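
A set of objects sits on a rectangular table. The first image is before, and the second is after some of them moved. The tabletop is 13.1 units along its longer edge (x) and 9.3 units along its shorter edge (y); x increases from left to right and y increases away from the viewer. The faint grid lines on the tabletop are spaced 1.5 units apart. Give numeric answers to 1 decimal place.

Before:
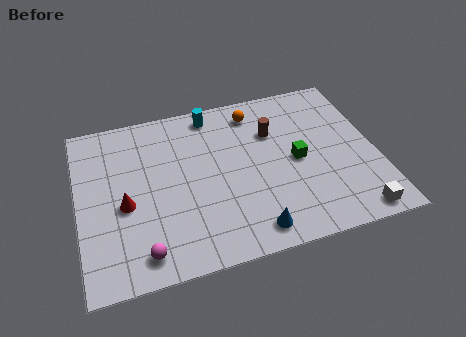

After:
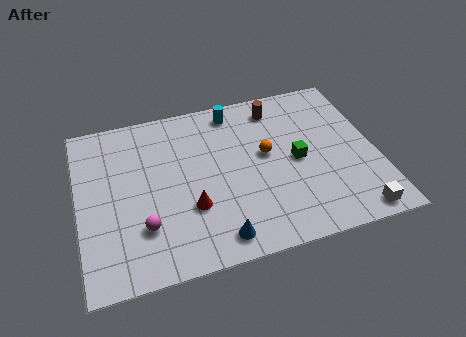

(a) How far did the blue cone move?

1.5

The blue cone was near (7.3, 1.2) before and (5.8, 1.2) after, so it travelled √(1.5² + 0.0²) ≈ 1.5 units.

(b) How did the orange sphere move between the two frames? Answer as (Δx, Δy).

(0.3, -2.6)

The orange sphere started near (8.0, 7.8) and ended near (8.3, 5.2).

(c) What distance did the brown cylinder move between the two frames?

1.4

The brown cylinder was near (8.7, 6.4) before and (9.0, 7.8) after, so it travelled √(0.3² + 1.4²) ≈ 1.4 units.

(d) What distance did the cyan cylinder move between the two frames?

1.0

From (6.1, 8.2) to (7.1, 8.1), the cyan cylinder covered √(1.0² + 0.1²) ≈ 1.0 units.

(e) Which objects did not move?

the white cube and the green cube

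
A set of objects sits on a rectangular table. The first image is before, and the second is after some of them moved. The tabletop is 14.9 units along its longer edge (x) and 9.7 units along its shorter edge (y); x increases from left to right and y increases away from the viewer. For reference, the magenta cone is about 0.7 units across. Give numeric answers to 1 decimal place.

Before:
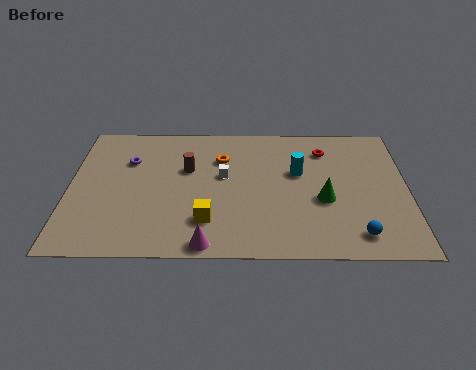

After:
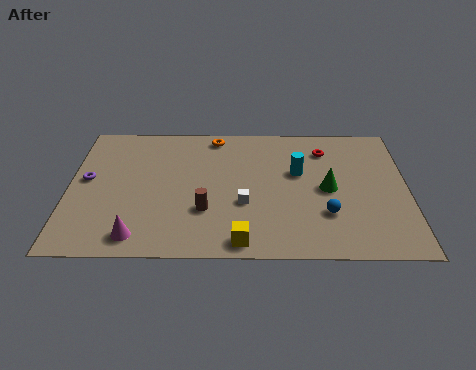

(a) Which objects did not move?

the red torus and the cyan cylinder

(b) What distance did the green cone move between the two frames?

0.8

The green cone moved from about (11.2, 3.9) to (11.4, 4.7), a distance of √(0.2² + 0.8²) ≈ 0.8.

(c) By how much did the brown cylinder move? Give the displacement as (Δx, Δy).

(0.8, -3.0)

The brown cylinder was at about (5.2, 6.1) and moved to about (6.0, 3.1).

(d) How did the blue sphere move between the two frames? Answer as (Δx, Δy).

(-1.3, 1.4)

From the two frames, the blue sphere sits at roughly (12.6, 1.5) before and (11.3, 2.9) after.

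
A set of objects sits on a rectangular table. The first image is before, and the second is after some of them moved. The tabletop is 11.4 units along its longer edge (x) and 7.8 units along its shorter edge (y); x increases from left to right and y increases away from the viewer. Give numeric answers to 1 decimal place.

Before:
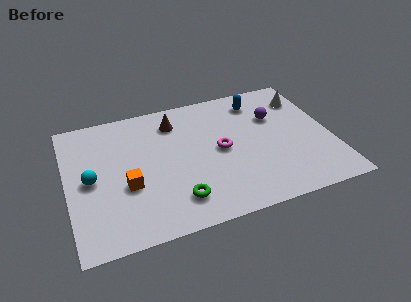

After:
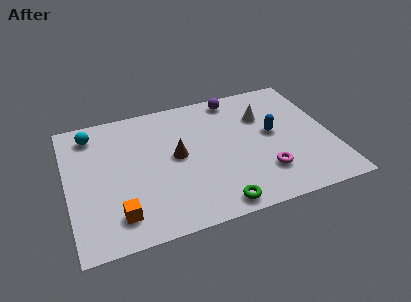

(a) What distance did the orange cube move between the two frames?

1.6

The orange cube moved from about (2.5, 3.0) to (2.0, 1.5), a distance of √(0.5² + 1.5²) ≈ 1.6.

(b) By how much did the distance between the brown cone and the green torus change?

-1.0

They were about 4.6 units apart before and 3.6 after — 1.0 units closer together.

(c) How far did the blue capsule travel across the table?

2.2

The blue capsule was near (8.5, 6.4) before and (8.9, 4.2) after, so it travelled √(0.4² + 2.2²) ≈ 2.2 units.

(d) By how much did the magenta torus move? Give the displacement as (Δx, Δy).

(1.7, -1.9)

From the two frames, the magenta torus sits at roughly (6.6, 3.9) before and (8.3, 2.0) after.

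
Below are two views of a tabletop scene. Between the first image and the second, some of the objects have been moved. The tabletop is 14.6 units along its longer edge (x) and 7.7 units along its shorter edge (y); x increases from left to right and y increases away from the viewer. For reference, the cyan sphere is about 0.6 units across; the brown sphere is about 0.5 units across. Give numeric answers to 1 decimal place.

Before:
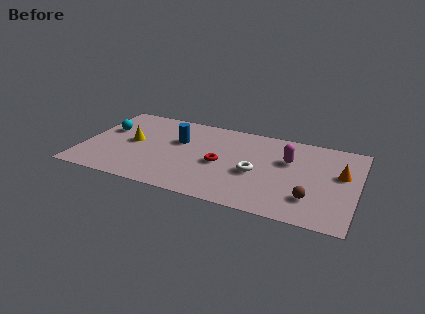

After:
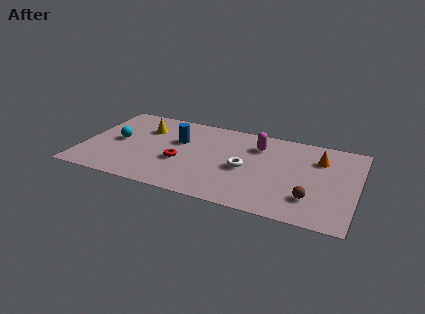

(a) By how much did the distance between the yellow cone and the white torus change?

-0.8

They were about 6.7 units apart before and 5.9 after — 0.8 units closer together.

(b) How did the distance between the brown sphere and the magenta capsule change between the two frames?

+1.6

The distance was about 3.3 in the first image and 4.9 in the second, so they moved 1.6 units further apart.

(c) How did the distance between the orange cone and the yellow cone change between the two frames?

-1.7

They were about 11.1 units apart before and 9.4 after — 1.7 units closer together.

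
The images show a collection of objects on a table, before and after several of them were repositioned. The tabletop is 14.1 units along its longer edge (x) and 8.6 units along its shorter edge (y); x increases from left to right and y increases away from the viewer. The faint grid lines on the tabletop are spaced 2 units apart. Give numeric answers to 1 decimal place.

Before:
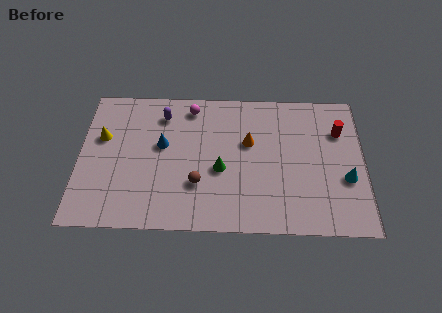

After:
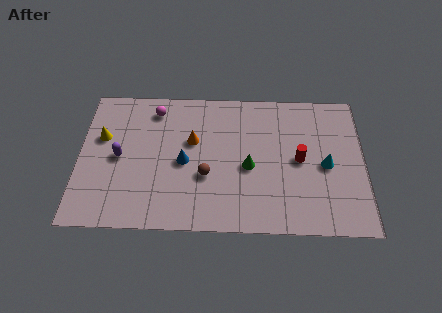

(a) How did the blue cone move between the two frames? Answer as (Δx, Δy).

(1.1, -1.0)

The blue cone started near (4.1, 5.0) and ended near (5.2, 4.0).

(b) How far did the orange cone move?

2.8

From (8.4, 5.3) to (5.6, 5.3), the orange cone covered √(2.8² + 0.0²) ≈ 2.8 units.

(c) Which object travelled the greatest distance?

the purple capsule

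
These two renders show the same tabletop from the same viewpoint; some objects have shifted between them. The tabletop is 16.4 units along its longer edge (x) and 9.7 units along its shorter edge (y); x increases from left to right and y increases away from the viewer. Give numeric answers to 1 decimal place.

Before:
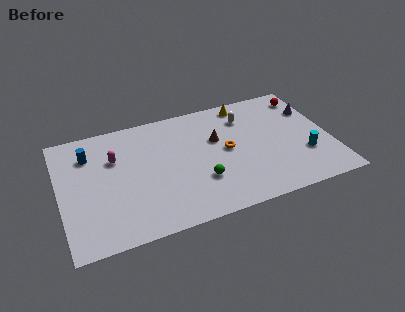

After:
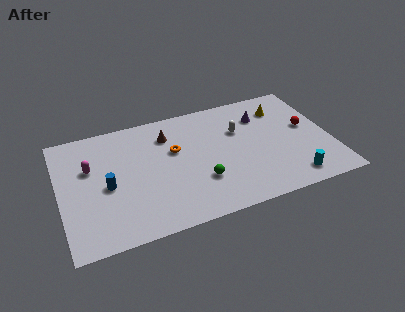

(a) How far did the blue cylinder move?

3.0

From (1.9, 7.3) to (2.8, 4.4), the blue cylinder covered √(0.9² + 2.9²) ≈ 3.0 units.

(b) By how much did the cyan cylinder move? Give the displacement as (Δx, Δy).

(-1.0, -1.7)

The cyan cylinder started near (14.7, 3.1) and ended near (13.7, 1.4).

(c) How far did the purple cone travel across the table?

3.1

The purple cone moved from about (15.6, 6.8) to (12.5, 7.2), a distance of √(3.1² + 0.4²) ≈ 3.1.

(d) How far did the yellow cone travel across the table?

2.5

From (11.6, 8.6) to (13.8, 7.5), the yellow cone covered √(2.2² + 1.1²) ≈ 2.5 units.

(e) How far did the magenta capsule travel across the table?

1.5

The magenta capsule moved from about (3.4, 6.5) to (1.9, 6.2), a distance of √(1.5² + 0.3²) ≈ 1.5.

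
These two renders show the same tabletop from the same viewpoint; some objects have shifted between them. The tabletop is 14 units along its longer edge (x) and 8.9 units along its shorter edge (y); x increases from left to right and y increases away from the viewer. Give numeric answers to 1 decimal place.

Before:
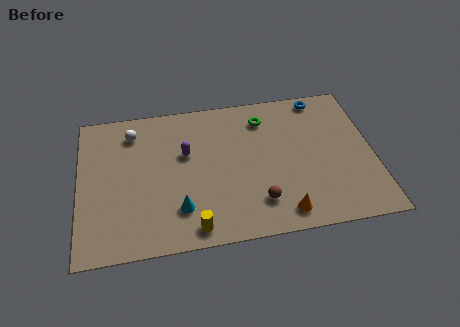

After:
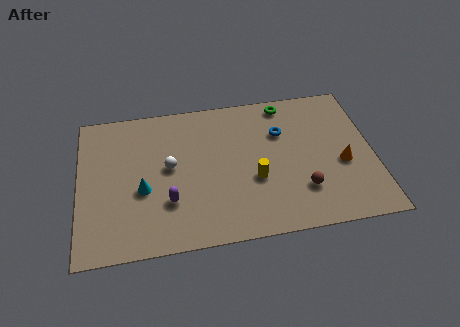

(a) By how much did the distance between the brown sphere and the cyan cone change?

+3.9

The distance was about 3.7 in the first image and 7.6 in the second, so they moved 3.9 units further apart.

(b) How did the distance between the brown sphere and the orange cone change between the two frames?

+1.0

The distance was about 1.4 in the first image and 2.4 in the second, so they moved 1.0 units further apart.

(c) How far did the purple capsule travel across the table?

2.9

The purple capsule was near (5.1, 5.5) before and (4.2, 2.7) after, so it travelled √(0.9² + 2.8²) ≈ 2.9 units.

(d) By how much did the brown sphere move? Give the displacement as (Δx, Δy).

(2.1, 0.4)

The brown sphere started near (8.4, 2.0) and ended near (10.5, 2.4).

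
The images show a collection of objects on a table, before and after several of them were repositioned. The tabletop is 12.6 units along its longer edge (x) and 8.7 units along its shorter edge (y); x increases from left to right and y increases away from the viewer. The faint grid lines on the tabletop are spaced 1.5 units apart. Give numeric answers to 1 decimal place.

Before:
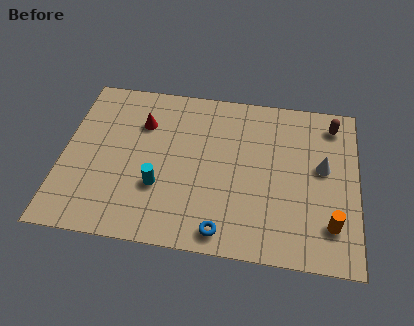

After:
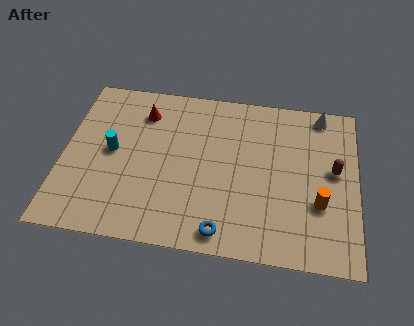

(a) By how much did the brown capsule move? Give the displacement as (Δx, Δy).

(0.1, -2.5)

From the two frames, the brown capsule sits at roughly (11.5, 7.3) before and (11.6, 4.8) after.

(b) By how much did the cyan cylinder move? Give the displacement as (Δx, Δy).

(-2.1, 1.6)

The cyan cylinder was at about (4.2, 2.9) and moved to about (2.1, 4.5).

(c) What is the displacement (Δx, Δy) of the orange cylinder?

(-0.5, 1.0)

From the two frames, the orange cylinder sits at roughly (11.5, 2.0) before and (11.0, 3.0) after.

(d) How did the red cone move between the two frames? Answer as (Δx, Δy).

(0.0, 0.6)

The red cone started near (3.3, 6.2) and ended near (3.3, 6.8).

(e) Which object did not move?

the blue torus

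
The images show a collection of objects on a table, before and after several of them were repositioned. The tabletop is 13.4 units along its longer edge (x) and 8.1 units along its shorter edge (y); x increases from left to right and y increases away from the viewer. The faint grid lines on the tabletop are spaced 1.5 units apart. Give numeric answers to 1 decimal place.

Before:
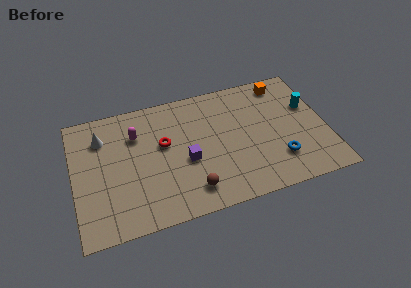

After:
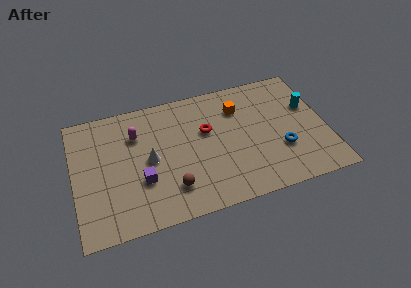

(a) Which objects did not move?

the cyan cylinder and the magenta capsule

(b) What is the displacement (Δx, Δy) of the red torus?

(2.3, 0.2)

The red torus started near (4.8, 4.8) and ended near (7.1, 5.0).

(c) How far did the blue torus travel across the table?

0.6

From (10.7, 2.1) to (10.9, 2.7), the blue torus covered √(0.2² + 0.6²) ≈ 0.6 units.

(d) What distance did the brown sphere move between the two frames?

1.1

From (6.0, 1.5) to (5.0, 1.9), the brown sphere covered √(1.0² + 0.4²) ≈ 1.1 units.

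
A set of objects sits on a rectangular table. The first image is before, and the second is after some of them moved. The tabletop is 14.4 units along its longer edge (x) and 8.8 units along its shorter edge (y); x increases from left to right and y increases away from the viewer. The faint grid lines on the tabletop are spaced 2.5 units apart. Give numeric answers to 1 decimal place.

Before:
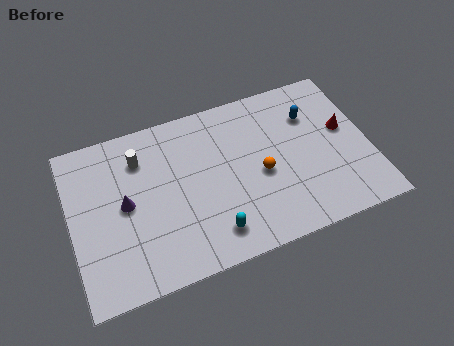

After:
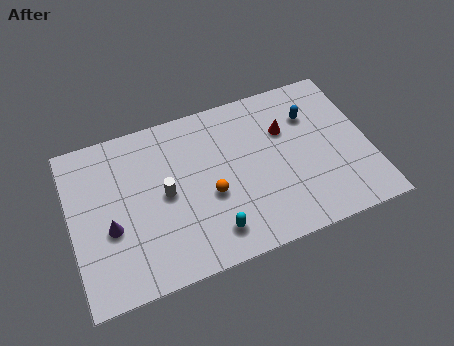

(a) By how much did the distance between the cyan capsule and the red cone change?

-1.7

The distance was about 7.6 in the first image and 5.9 in the second, so they moved 1.7 units closer together.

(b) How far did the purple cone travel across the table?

1.3

From (2.6, 4.5) to (1.8, 3.5), the purple cone covered √(0.8² + 1.0²) ≈ 1.3 units.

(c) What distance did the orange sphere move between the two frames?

2.5

From (9.1, 3.9) to (6.6, 3.6), the orange sphere covered √(2.5² + 0.3²) ≈ 2.5 units.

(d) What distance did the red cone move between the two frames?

2.9

The red cone moved from about (13.3, 5.0) to (10.5, 5.9), a distance of √(2.8² + 0.9²) ≈ 2.9.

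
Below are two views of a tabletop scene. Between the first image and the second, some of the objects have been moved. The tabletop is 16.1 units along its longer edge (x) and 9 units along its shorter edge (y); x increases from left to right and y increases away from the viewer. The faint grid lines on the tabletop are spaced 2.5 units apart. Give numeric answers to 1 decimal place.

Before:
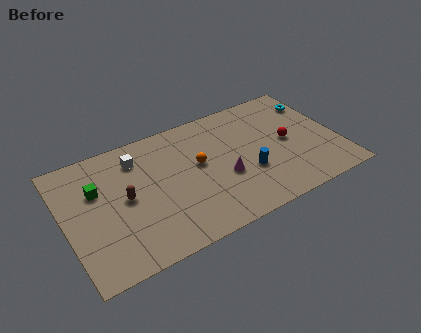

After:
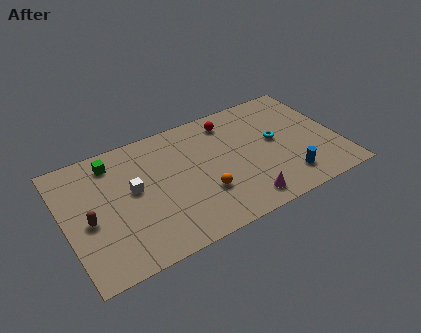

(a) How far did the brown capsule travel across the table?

2.3

The brown capsule moved from about (3.5, 4.6) to (1.3, 4.0), a distance of √(2.2² + 0.6²) ≈ 2.3.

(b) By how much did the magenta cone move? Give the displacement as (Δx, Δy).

(0.8, -2.2)

The magenta cone was at about (9.2, 3.5) and moved to about (10.0, 1.3).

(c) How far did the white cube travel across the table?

2.2

The white cube was near (4.5, 7.1) before and (4.0, 5.0) after, so it travelled √(0.5² + 2.1²) ≈ 2.2 units.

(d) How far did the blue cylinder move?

2.5

The blue cylinder moved from about (10.6, 3.2) to (12.7, 1.8), a distance of √(2.1² + 1.4²) ≈ 2.5.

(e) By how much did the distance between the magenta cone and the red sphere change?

+2.1

They were about 4.1 units apart before and 6.2 after — 2.1 units further apart.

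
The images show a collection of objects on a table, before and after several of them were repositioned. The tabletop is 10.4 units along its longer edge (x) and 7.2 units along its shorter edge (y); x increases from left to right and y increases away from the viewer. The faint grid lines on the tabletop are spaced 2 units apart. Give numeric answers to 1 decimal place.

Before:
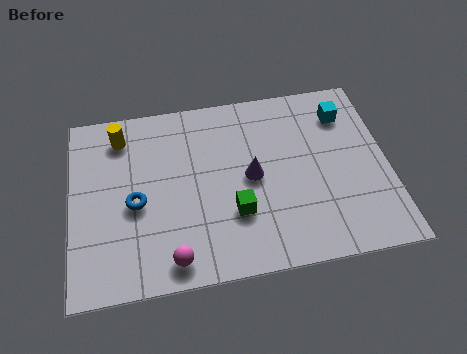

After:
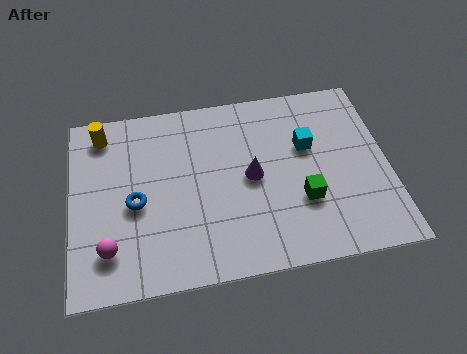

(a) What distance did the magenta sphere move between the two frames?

2.1

From (3.2, 0.9) to (1.2, 1.6), the magenta sphere covered √(2.0² + 0.7²) ≈ 2.1 units.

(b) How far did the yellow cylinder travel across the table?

0.6

The yellow cylinder was near (1.7, 5.9) before and (1.1, 6.1) after, so it travelled √(0.6² + 0.2²) ≈ 0.6 units.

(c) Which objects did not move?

the purple cone and the blue torus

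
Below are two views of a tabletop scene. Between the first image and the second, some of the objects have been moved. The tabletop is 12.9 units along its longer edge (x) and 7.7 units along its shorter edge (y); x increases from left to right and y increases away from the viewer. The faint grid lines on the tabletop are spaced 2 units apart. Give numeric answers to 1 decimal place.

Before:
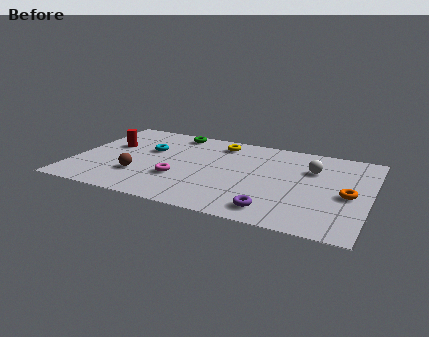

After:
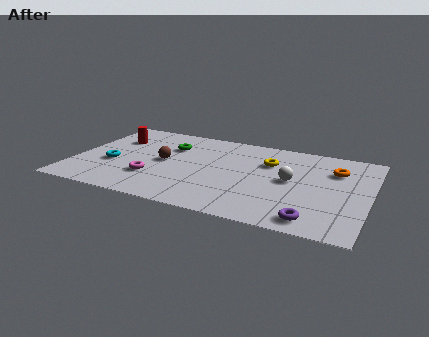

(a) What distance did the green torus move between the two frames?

1.4

The green torus moved from about (4.0, 6.8) to (4.0, 5.4), a distance of √(0.0² + 1.4²) ≈ 1.4.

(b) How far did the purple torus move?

1.7

The purple torus was near (9.0, 1.2) before and (10.7, 1.0) after, so it travelled √(1.7² + 0.2²) ≈ 1.7 units.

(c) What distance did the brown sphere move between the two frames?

1.8

The brown sphere moved from about (3.0, 2.3) to (3.9, 3.9), a distance of √(0.9² + 1.6²) ≈ 1.8.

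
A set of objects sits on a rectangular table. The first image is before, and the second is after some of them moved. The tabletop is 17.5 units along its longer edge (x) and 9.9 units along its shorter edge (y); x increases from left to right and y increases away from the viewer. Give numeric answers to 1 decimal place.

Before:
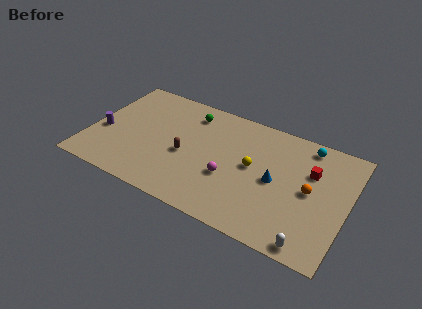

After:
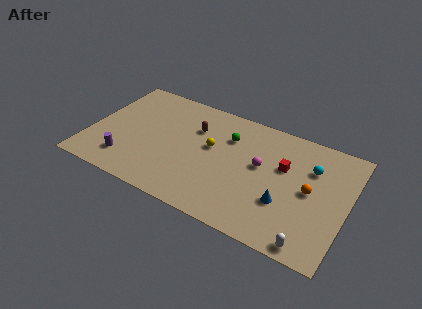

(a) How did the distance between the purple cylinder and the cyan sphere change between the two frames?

-1.3

They were about 14.3 units apart before and 13.0 after — 1.3 units closer together.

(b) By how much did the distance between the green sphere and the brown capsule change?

-1.5

The distance was about 3.8 in the first image and 2.3 in the second, so they moved 1.5 units closer together.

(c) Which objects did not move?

the white capsule and the orange sphere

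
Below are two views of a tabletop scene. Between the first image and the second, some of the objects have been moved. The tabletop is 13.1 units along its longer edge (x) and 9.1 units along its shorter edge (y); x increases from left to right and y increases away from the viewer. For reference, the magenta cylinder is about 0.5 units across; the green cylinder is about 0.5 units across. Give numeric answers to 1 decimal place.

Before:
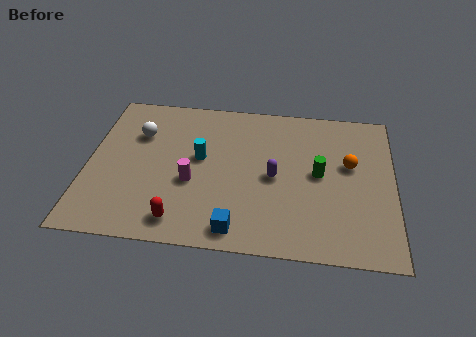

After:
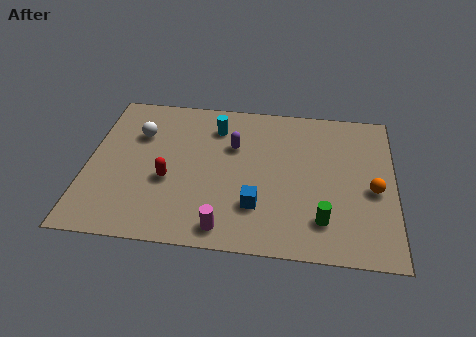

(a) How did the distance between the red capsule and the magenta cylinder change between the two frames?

+1.2

The distance was about 2.3 in the first image and 3.5 in the second, so they moved 1.2 units further apart.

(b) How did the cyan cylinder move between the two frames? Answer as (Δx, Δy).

(0.6, 2.0)

The cyan cylinder was at about (4.8, 5.1) and moved to about (5.4, 7.1).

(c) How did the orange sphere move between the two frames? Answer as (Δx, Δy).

(1.0, -1.4)

From the two frames, the orange sphere sits at roughly (11.2, 5.4) before and (12.2, 4.0) after.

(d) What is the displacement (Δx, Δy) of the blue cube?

(0.8, 1.4)

The blue cube was at about (6.5, 1.1) and moved to about (7.3, 2.5).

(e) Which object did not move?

the white sphere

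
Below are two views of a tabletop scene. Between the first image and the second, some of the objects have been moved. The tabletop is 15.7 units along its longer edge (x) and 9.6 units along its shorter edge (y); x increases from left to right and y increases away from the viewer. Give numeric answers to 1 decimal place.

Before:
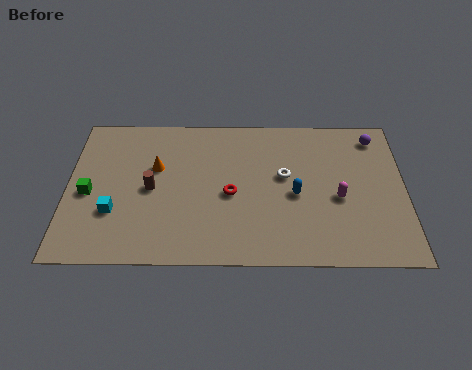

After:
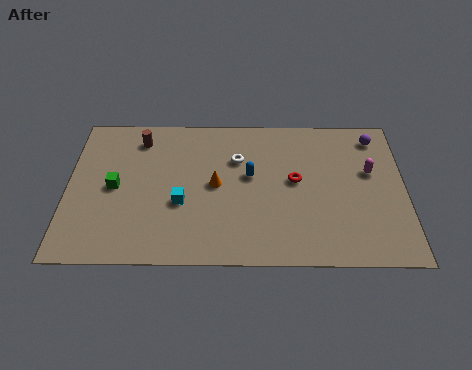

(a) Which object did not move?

the purple sphere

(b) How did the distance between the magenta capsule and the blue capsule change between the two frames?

+3.6

Before: roughly 2.0 units apart; after: 5.6. That's 3.6 units further apart.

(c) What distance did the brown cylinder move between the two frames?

3.4

The brown cylinder was near (3.9, 4.6) before and (3.3, 7.9) after, so it travelled √(0.6² + 3.3²) ≈ 3.4 units.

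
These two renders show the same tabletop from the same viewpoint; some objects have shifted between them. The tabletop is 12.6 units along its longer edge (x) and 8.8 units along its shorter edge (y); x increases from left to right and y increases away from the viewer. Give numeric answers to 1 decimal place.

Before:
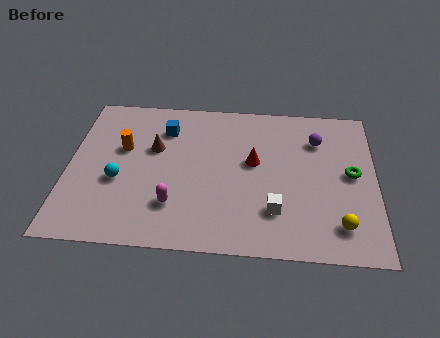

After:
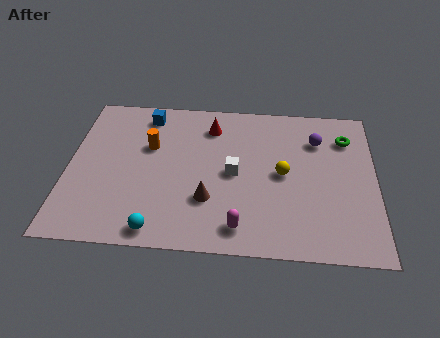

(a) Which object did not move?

the purple sphere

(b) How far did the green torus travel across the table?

2.1

The green torus was near (11.6, 4.6) before and (11.4, 6.7) after, so it travelled √(0.2² + 2.1²) ≈ 2.1 units.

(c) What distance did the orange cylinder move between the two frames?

1.1

The orange cylinder was near (2.2, 5.4) before and (3.3, 5.6) after, so it travelled √(1.1² + 0.2²) ≈ 1.1 units.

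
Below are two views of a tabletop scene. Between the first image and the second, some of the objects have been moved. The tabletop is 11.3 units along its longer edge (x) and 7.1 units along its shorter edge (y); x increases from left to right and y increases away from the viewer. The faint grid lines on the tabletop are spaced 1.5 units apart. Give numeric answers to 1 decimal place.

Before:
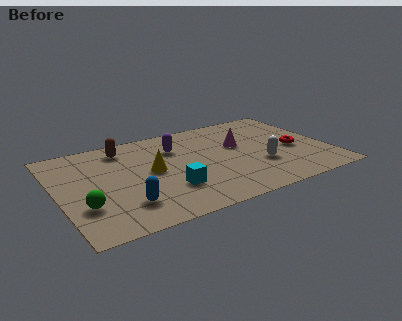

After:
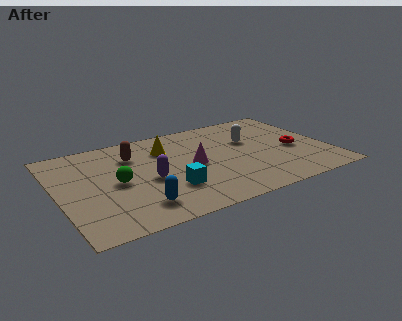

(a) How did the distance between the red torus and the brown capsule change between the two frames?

-0.5

The distance was about 7.4 in the first image and 6.9 in the second, so they moved 0.5 units closer together.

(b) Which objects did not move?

the cyan cube and the red torus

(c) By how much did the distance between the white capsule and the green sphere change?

-1.5

The distance was about 7.4 in the first image and 5.9 in the second, so they moved 1.5 units closer together.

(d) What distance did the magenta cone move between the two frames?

2.2

The magenta cone was near (7.7, 4.3) before and (5.6, 3.5) after, so it travelled √(2.1² + 0.8²) ≈ 2.2 units.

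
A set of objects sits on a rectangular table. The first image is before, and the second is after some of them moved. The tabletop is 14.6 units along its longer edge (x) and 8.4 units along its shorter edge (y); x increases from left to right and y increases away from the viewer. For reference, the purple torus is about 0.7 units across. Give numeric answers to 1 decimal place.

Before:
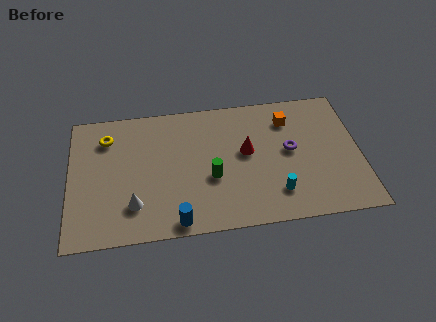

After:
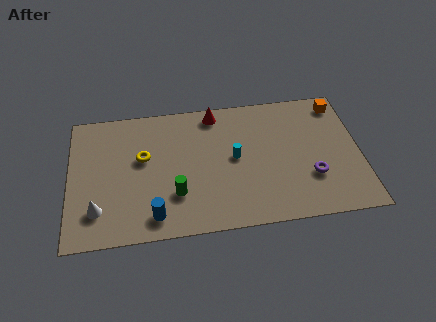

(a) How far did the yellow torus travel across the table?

2.3

The yellow torus moved from about (1.9, 6.5) to (3.7, 5.0), a distance of √(1.8² + 1.5²) ≈ 2.3.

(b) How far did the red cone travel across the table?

3.1

From (8.9, 4.7) to (7.4, 7.4), the red cone covered √(1.5² + 2.7²) ≈ 3.1 units.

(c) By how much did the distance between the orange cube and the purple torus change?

+2.8

Before: roughly 2.0 units apart; after: 4.8. That's 2.8 units further apart.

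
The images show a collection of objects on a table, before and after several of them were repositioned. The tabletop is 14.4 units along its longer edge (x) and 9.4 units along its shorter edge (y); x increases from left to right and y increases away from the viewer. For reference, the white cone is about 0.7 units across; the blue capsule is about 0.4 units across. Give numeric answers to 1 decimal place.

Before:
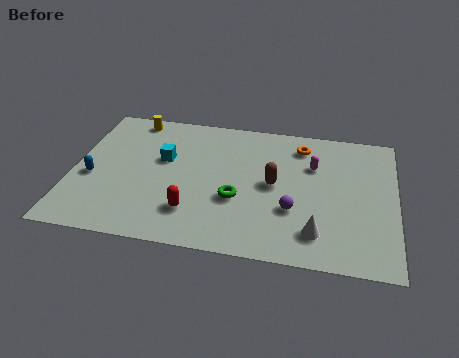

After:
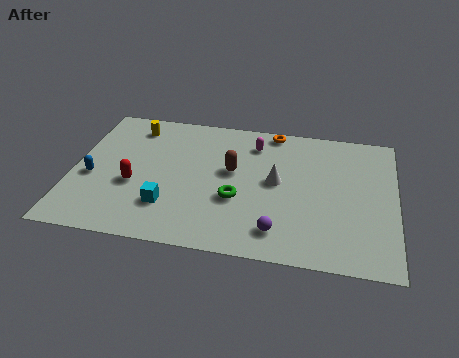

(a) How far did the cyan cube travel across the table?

3.2

The cyan cube was near (4.0, 5.7) before and (4.4, 2.5) after, so it travelled √(0.4² + 3.2²) ≈ 3.2 units.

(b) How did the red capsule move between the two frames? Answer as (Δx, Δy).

(-2.7, 1.4)

The red capsule started near (5.5, 2.3) and ended near (2.8, 3.7).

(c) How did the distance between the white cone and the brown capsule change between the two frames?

-1.5

They were about 3.5 units apart before and 2.0 after — 1.5 units closer together.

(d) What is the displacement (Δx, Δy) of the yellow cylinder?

(0.1, -0.6)

From the two frames, the yellow cylinder sits at roughly (2.4, 8.4) before and (2.5, 7.8) after.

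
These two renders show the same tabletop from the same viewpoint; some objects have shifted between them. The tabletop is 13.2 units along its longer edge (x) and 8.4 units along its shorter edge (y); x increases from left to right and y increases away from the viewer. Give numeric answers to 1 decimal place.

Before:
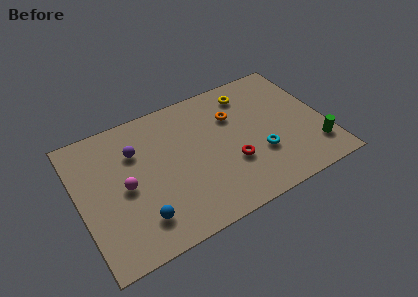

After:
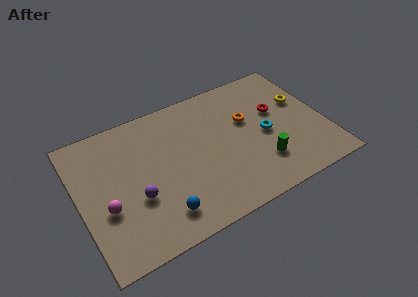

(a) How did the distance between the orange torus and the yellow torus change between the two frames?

+1.5

They were about 1.5 units apart before and 3.0 after — 1.5 units further apart.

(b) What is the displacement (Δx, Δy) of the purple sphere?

(-0.3, -2.8)

The purple sphere was at about (3.2, 5.9) and moved to about (2.9, 3.1).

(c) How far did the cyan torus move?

1.2

The cyan torus moved from about (9.5, 2.8) to (10.0, 3.9), a distance of √(0.5² + 1.1²) ≈ 1.2.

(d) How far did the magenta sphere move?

1.4

The magenta sphere moved from about (2.4, 4.0) to (1.3, 3.2), a distance of √(1.1² + 0.8²) ≈ 1.4.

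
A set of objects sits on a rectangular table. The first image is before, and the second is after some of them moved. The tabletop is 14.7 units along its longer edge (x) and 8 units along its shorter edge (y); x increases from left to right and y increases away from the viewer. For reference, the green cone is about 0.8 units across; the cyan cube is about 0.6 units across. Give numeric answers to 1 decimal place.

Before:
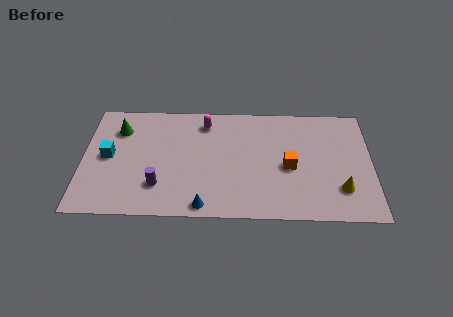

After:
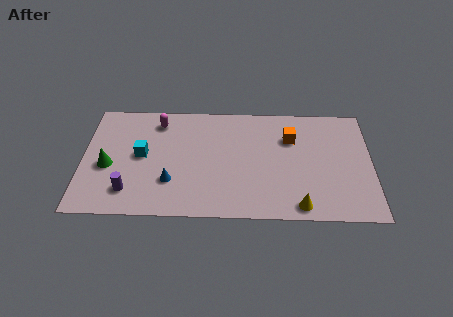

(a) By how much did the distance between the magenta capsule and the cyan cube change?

-3.0

The distance was about 5.5 in the first image and 2.5 in the second, so they moved 3.0 units closer together.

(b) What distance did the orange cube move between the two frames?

2.0

From (10.5, 3.6) to (10.6, 5.6), the orange cube covered √(0.1² + 2.0²) ≈ 2.0 units.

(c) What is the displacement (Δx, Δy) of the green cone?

(-0.5, -2.6)

From the two frames, the green cone sits at roughly (1.8, 6.0) before and (1.3, 3.4) after.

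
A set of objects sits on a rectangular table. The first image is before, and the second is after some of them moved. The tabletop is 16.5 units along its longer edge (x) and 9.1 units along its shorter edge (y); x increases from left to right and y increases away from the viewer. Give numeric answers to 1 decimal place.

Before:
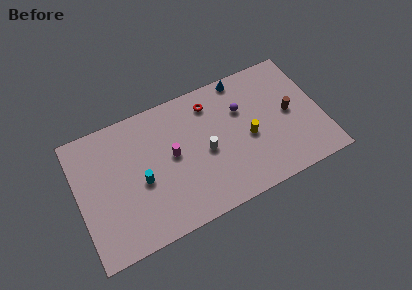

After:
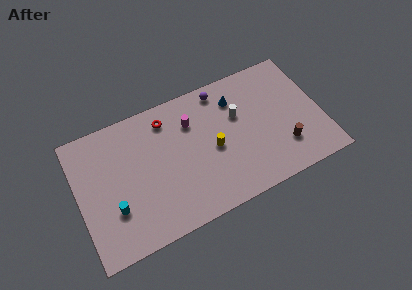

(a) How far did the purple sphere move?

2.2

The purple sphere moved from about (11.3, 6.1) to (10.1, 8.0), a distance of √(1.2² + 1.9²) ≈ 2.2.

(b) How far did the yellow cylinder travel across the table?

2.4

The yellow cylinder was near (11.5, 4.0) before and (9.1, 4.2) after, so it travelled √(2.4² + 0.2²) ≈ 2.4 units.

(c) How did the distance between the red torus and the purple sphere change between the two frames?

+1.4

Before: roughly 2.4 units apart; after: 3.8. That's 1.4 units further apart.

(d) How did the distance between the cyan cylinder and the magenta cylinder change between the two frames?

+4.4

They were about 2.4 units apart before and 6.8 after — 4.4 units further apart.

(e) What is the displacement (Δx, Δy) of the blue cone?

(-0.6, -1.3)

From the two frames, the blue cone sits at roughly (11.6, 8.3) before and (11.0, 7.0) after.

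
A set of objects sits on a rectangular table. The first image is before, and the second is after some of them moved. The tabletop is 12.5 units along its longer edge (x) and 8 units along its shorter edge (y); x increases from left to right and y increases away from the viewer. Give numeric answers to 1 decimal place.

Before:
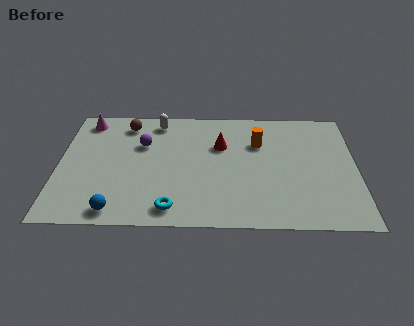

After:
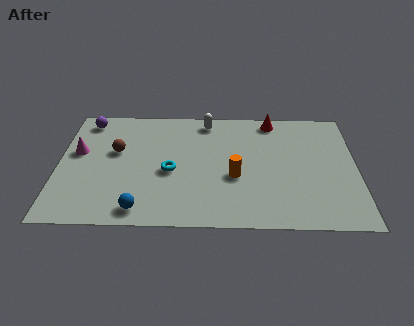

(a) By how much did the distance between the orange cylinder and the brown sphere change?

-0.5

They were about 5.7 units apart before and 5.2 after — 0.5 units closer together.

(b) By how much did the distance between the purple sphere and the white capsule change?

+3.4

The distance was about 1.7 in the first image and 5.1 in the second, so they moved 3.4 units further apart.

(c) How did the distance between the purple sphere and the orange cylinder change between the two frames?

+2.4

They were about 4.9 units apart before and 7.3 after — 2.4 units further apart.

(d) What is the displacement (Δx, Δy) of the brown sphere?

(-0.4, -1.9)

The brown sphere was at about (2.8, 6.7) and moved to about (2.4, 4.8).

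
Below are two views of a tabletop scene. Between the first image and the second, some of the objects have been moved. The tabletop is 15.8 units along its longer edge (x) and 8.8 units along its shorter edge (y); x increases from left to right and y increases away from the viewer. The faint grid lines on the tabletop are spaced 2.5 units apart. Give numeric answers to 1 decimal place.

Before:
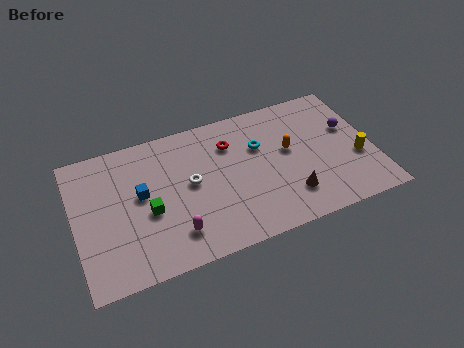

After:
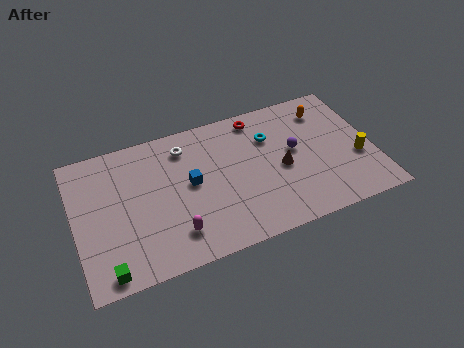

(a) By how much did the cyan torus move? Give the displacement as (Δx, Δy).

(0.6, 0.4)

From the two frames, the cyan torus sits at roughly (9.9, 5.8) before and (10.5, 6.2) after.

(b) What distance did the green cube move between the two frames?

3.7

The green cube was near (3.8, 3.7) before and (1.4, 0.9) after, so it travelled √(2.4² + 2.8²) ≈ 3.7 units.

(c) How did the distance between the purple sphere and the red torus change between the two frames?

-3.1

The distance was about 6.4 in the first image and 3.3 in the second, so they moved 3.1 units closer together.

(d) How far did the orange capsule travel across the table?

3.0

The orange capsule was near (11.4, 5.0) before and (13.6, 7.0) after, so it travelled √(2.2² + 2.0²) ≈ 3.0 units.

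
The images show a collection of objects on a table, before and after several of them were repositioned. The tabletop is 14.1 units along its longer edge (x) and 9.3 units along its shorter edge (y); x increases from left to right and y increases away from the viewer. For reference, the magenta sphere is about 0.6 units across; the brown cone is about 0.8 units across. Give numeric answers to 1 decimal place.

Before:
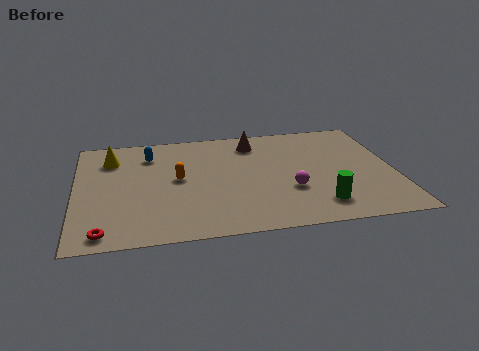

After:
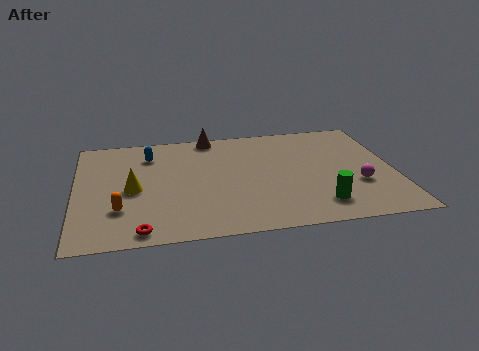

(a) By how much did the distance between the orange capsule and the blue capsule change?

+2.1

They were about 2.6 units apart before and 4.7 after — 2.1 units further apart.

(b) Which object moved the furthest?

the orange capsule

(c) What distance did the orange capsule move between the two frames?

3.4

From (4.5, 4.9) to (1.9, 2.7), the orange capsule covered √(2.6² + 2.2²) ≈ 3.4 units.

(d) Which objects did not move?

the green cylinder and the blue capsule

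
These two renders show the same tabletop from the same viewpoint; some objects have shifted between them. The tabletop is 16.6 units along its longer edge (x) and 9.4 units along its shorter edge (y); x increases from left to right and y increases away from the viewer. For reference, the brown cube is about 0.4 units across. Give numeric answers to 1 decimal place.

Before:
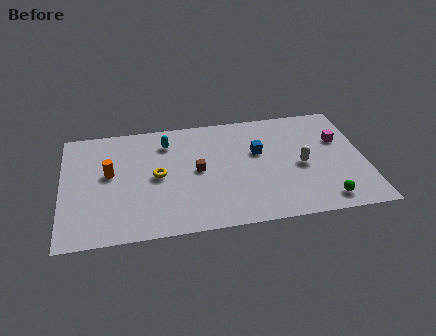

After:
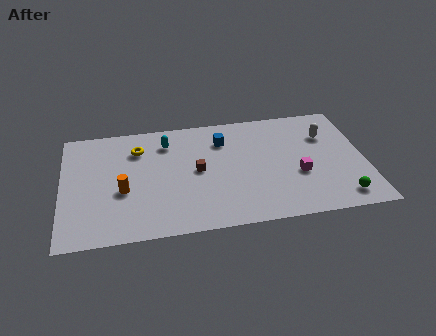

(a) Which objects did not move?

the cyan capsule and the brown cube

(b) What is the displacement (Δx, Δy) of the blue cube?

(-1.9, 1.3)

The blue cube was at about (10.8, 5.8) and moved to about (8.9, 7.1).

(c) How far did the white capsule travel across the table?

2.7

The white capsule was near (13.1, 4.3) before and (14.6, 6.6) after, so it travelled √(1.5² + 2.3²) ≈ 2.7 units.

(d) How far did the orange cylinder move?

1.7

From (2.6, 5.3) to (3.3, 3.8), the orange cylinder covered √(0.7² + 1.5²) ≈ 1.7 units.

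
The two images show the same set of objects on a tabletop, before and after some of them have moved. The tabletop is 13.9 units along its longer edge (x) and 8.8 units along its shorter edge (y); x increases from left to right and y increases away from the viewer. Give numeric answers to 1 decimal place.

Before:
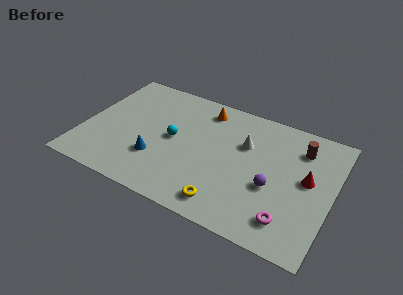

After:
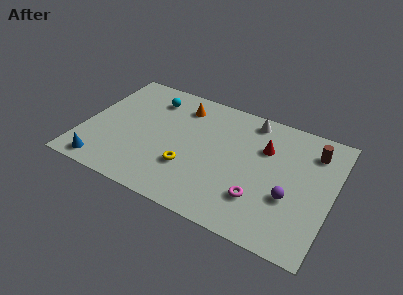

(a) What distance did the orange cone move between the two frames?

1.3

The orange cone moved from about (6.4, 7.4) to (5.1, 7.1), a distance of √(1.3² + 0.3²) ≈ 1.3.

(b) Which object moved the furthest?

the blue cone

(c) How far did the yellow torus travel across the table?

2.7

The yellow torus was near (8.4, 1.3) before and (6.1, 2.8) after, so it travelled √(2.3² + 1.5²) ≈ 2.7 units.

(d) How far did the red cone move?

2.8

The red cone was near (12.5, 4.8) before and (10.0, 6.0) after, so it travelled √(2.5² + 1.2²) ≈ 2.8 units.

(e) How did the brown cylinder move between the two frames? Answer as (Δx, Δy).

(0.7, 0.1)

From the two frames, the brown cylinder sits at roughly (11.9, 6.8) before and (12.6, 6.9) after.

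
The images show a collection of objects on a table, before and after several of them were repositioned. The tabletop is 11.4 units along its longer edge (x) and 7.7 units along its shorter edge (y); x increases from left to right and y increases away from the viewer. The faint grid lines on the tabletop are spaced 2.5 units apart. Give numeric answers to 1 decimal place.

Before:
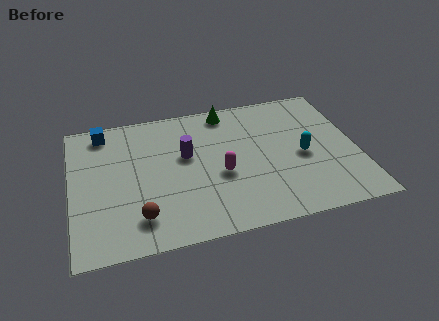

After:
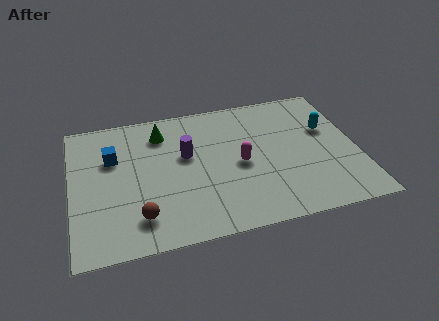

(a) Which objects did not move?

the brown sphere and the purple cylinder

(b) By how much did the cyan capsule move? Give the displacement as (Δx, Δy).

(1.1, 1.3)

The cyan capsule was at about (9.2, 3.5) and moved to about (10.3, 4.8).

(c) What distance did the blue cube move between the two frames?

1.6

From (1.4, 6.7) to (1.7, 5.1), the blue cube covered √(0.3² + 1.6²) ≈ 1.6 units.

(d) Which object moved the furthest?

the green cone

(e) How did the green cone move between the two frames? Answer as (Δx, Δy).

(-2.7, -0.7)

The green cone was at about (6.4, 6.8) and moved to about (3.7, 6.1).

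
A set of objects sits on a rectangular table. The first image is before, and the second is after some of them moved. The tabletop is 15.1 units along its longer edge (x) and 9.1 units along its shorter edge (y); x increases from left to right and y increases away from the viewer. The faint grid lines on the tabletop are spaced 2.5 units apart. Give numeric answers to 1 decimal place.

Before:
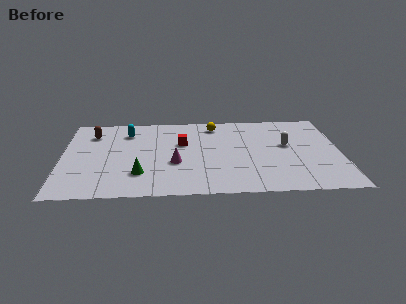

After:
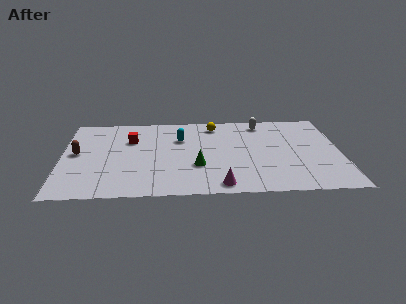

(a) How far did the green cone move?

3.2

From (4.2, 2.4) to (7.3, 3.1), the green cone covered √(3.1² + 0.7²) ≈ 3.2 units.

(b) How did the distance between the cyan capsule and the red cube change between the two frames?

-0.6

They were about 3.3 units apart before and 2.7 after — 0.6 units closer together.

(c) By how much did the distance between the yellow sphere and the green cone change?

-2.0

The distance was about 6.7 in the first image and 4.7 in the second, so they moved 2.0 units closer together.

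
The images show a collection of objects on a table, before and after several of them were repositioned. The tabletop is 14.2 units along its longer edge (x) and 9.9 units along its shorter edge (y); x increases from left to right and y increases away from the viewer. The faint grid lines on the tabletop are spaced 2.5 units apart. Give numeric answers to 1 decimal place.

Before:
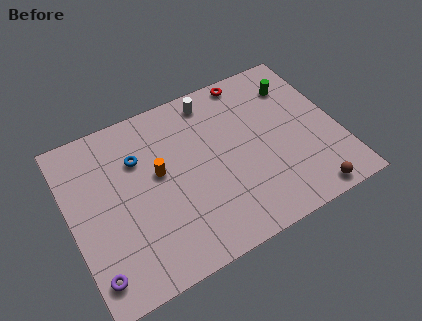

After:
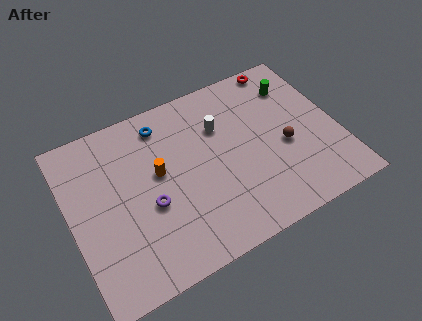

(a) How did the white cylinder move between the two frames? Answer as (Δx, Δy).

(0.2, -1.8)

The white cylinder was at about (8.0, 8.6) and moved to about (8.2, 6.8).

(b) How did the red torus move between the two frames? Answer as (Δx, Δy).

(1.9, 0.1)

From the two frames, the red torus sits at roughly (10.1, 9.0) before and (12.0, 9.1) after.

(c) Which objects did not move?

the green cylinder and the orange cylinder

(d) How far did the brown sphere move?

3.4

From (12.0, 0.9) to (11.3, 4.2), the brown sphere covered √(0.7² + 3.3²) ≈ 3.4 units.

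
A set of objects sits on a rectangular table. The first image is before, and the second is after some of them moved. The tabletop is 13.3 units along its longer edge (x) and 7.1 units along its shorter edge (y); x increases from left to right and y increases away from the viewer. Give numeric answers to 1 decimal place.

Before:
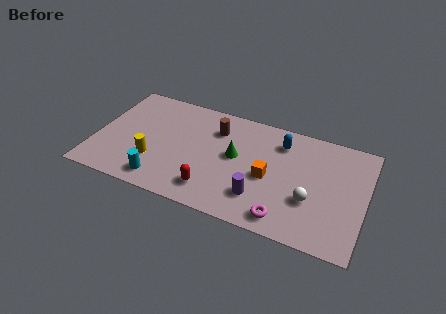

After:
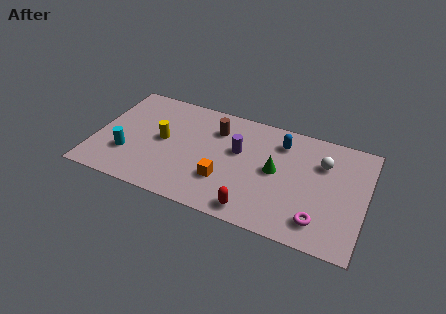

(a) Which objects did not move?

the blue capsule and the brown cylinder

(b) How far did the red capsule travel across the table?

2.2

From (6.0, 1.4) to (8.1, 0.9), the red capsule covered √(2.1² + 0.5²) ≈ 2.2 units.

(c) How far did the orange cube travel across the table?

2.3

The orange cube was near (8.6, 3.2) before and (6.5, 2.2) after, so it travelled √(2.1² + 1.0²) ≈ 2.3 units.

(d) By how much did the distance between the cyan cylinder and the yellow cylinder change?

+1.0

Before: roughly 1.2 units apart; after: 2.2. That's 1.0 units further apart.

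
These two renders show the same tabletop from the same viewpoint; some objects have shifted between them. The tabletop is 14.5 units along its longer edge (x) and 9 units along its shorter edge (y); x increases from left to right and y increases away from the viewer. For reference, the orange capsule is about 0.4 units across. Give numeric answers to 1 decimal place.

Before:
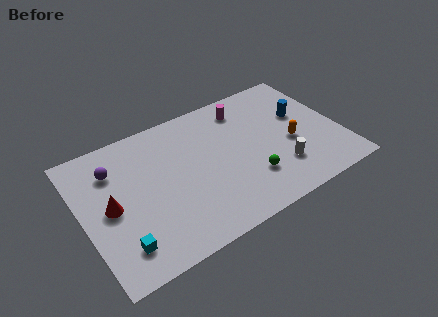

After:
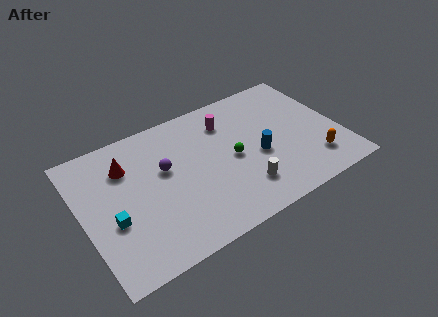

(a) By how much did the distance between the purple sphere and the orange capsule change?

-1.4

Before: roughly 10.1 units apart; after: 8.7. That's 1.4 units closer together.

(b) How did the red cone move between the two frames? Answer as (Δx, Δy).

(1.2, 2.2)

From the two frames, the red cone sits at roughly (1.5, 4.4) before and (2.7, 6.6) after.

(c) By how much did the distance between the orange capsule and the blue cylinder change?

+1.5

They were about 1.9 units apart before and 3.4 after — 1.5 units further apart.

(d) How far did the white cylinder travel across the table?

2.2

The white cylinder moved from about (10.8, 2.4) to (8.6, 2.1), a distance of √(2.2² + 0.3²) ≈ 2.2.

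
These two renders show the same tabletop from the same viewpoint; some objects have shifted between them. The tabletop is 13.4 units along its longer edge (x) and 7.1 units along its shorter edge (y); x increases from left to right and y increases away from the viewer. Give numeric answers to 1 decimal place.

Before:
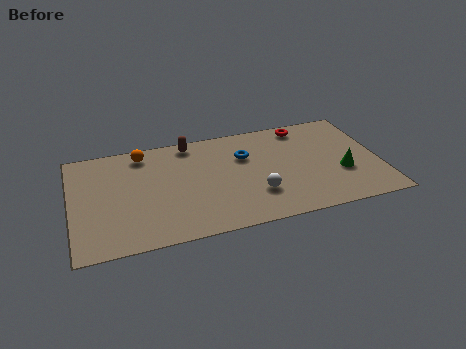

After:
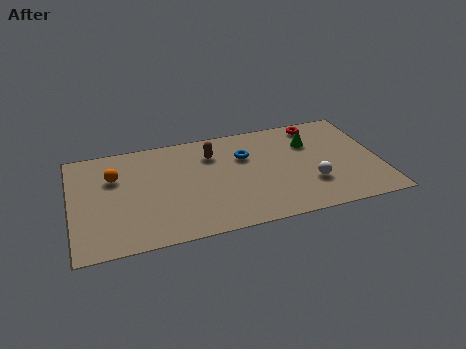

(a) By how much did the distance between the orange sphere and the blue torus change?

+1.1

The distance was about 4.6 in the first image and 5.7 in the second, so they moved 1.1 units further apart.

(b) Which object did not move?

the blue torus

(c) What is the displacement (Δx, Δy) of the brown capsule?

(0.9, -1.0)

The brown capsule was at about (5.3, 6.3) and moved to about (6.2, 5.3).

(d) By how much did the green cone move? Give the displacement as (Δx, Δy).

(-1.2, 2.4)

The green cone was at about (11.7, 2.6) and moved to about (10.5, 5.0).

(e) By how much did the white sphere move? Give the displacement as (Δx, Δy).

(2.4, 0.1)

The white sphere started near (7.9, 2.1) and ended near (10.3, 2.2).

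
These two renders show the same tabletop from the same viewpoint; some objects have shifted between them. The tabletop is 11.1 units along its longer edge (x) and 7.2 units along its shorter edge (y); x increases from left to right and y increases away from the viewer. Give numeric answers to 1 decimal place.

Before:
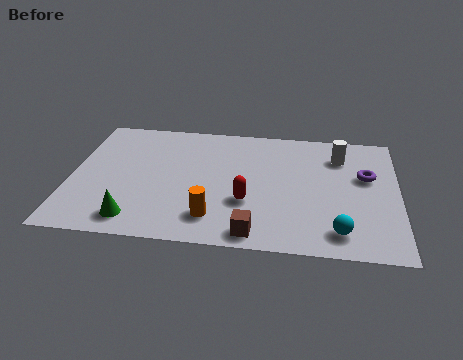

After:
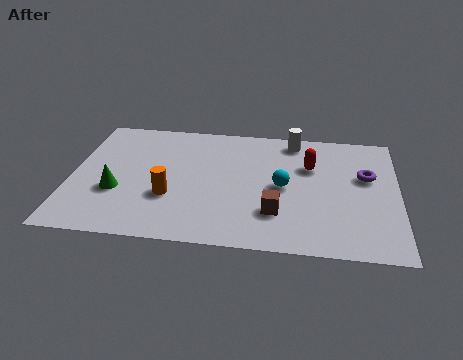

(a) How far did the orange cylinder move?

1.8

From (4.9, 1.5) to (3.4, 2.5), the orange cylinder covered √(1.5² + 1.0²) ≈ 1.8 units.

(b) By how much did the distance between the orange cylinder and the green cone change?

-0.8

Before: roughly 2.6 units apart; after: 1.8. That's 0.8 units closer together.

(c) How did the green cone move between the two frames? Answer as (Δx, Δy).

(-0.7, 1.5)

The green cone started near (2.3, 1.1) and ended near (1.6, 2.6).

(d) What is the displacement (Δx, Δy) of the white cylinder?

(-1.6, 0.8)

The white cylinder started near (9.1, 5.5) and ended near (7.5, 6.3).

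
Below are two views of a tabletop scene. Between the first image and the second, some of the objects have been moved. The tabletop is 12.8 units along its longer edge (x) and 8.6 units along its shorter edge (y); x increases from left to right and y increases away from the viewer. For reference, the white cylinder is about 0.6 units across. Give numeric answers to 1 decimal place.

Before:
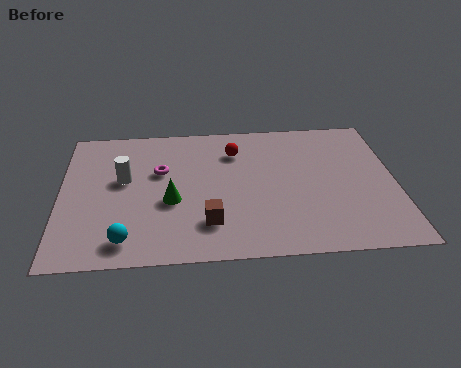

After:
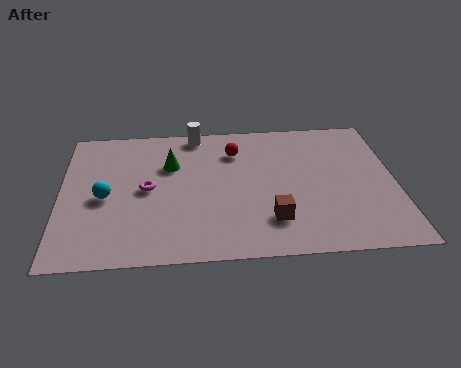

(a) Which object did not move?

the red sphere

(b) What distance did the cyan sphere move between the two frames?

2.7

The cyan sphere moved from about (2.5, 1.3) to (1.7, 3.9), a distance of √(0.8² + 2.6²) ≈ 2.7.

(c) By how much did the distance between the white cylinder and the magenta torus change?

+2.5

They were about 1.5 units apart before and 4.0 after — 2.5 units further apart.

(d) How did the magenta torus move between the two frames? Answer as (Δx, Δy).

(-0.5, -1.1)

From the two frames, the magenta torus sits at roughly (3.8, 5.4) before and (3.3, 4.3) after.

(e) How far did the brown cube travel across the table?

2.4

The brown cube moved from about (5.6, 2.1) to (8.0, 2.1), a distance of √(2.4² + 0.0²) ≈ 2.4.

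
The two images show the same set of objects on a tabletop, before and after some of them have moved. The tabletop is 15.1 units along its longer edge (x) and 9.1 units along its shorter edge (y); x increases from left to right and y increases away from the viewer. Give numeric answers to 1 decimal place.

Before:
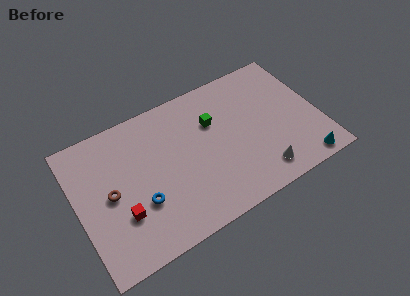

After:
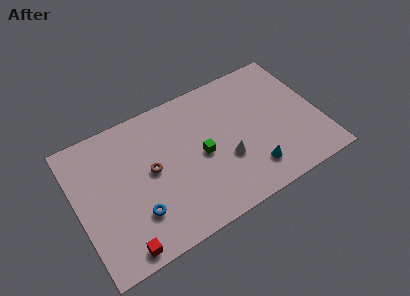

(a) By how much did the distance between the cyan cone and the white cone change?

-0.7

Before: roughly 2.7 units apart; after: 2.0. That's 0.7 units closer together.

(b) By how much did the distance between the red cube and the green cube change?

-0.5

The distance was about 7.0 in the first image and 6.5 in the second, so they moved 0.5 units closer together.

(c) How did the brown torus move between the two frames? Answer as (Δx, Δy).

(2.6, 0.3)

From the two frames, the brown torus sits at roughly (2.0, 4.5) before and (4.6, 4.8) after.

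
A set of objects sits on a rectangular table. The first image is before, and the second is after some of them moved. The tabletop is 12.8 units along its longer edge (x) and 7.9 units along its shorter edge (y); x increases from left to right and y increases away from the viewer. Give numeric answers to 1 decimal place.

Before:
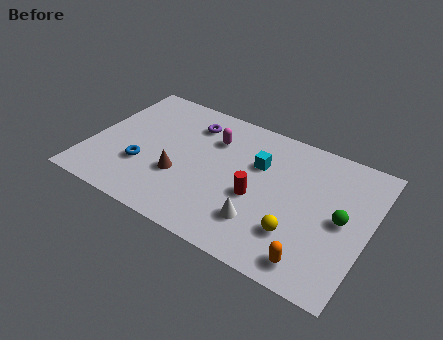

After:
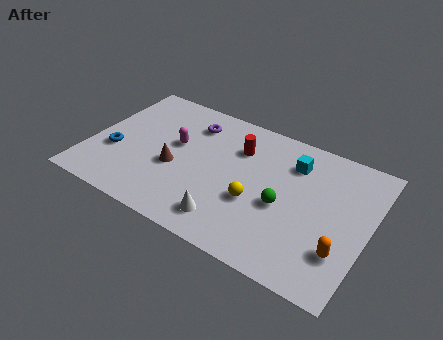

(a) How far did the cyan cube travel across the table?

1.7

The cyan cube was near (7.6, 5.2) before and (9.1, 6.0) after, so it travelled √(1.5² + 0.8²) ≈ 1.7 units.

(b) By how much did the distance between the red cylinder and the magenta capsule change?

-0.4

Before: roughly 3.4 units apart; after: 3.0. That's 0.4 units closer together.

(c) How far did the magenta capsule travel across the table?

1.9

The magenta capsule moved from about (5.4, 5.7) to (3.8, 4.6), a distance of √(1.6² + 1.1²) ≈ 1.9.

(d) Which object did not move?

the purple torus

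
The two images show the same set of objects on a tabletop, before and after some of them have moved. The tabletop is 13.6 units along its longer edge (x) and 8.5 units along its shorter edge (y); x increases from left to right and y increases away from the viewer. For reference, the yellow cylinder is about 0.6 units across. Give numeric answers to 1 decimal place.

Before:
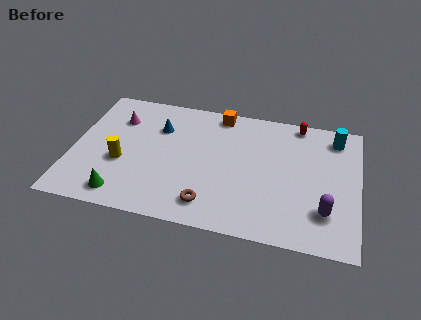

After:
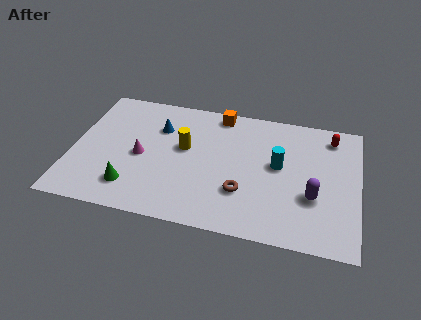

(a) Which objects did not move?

the blue cone and the orange cube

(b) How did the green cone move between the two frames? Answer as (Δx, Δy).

(0.4, 0.6)

The green cone started near (2.6, 1.2) and ended near (3.0, 1.8).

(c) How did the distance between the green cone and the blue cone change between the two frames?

-0.7

They were about 5.0 units apart before and 4.3 after — 0.7 units closer together.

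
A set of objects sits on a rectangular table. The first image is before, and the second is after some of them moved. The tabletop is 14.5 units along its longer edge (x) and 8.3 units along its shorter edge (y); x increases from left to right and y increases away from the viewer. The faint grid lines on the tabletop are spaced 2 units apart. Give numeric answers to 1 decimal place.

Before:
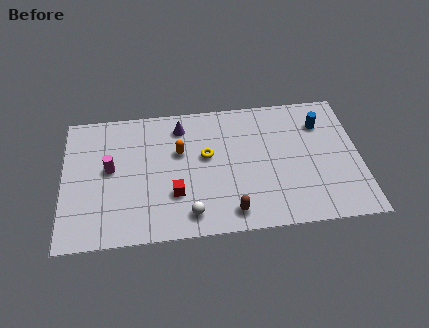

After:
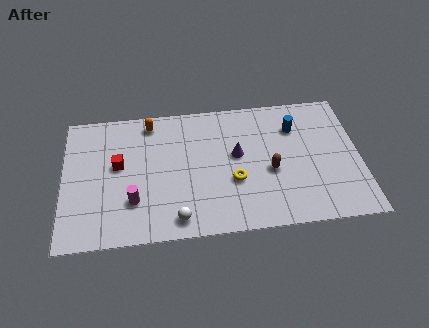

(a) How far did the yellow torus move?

2.1

From (7.0, 4.8) to (8.3, 3.1), the yellow torus covered √(1.3² + 1.7²) ≈ 2.1 units.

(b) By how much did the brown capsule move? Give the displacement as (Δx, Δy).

(2.0, 2.3)

The brown capsule was at about (8.1, 1.2) and moved to about (10.1, 3.5).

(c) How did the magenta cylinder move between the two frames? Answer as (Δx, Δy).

(1.1, -2.1)

The magenta cylinder started near (2.3, 4.5) and ended near (3.4, 2.4).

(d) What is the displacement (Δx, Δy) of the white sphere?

(-0.6, -0.2)

The white sphere started near (6.1, 1.3) and ended near (5.5, 1.1).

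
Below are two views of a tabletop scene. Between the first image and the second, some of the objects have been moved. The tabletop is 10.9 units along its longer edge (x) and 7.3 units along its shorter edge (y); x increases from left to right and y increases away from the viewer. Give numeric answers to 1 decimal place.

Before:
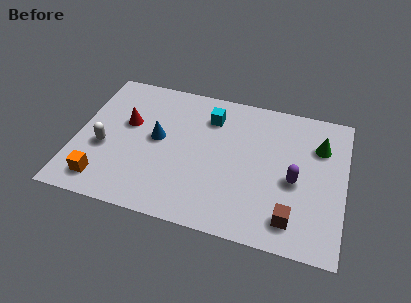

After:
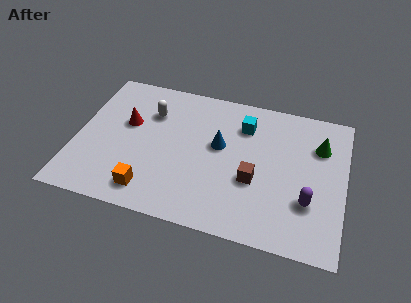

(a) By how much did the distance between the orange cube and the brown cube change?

-3.2

The distance was about 7.6 in the first image and 4.4 in the second, so they moved 3.2 units closer together.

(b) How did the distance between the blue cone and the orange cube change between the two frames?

+0.6

They were about 3.4 units apart before and 4.0 after — 0.6 units further apart.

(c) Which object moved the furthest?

the white capsule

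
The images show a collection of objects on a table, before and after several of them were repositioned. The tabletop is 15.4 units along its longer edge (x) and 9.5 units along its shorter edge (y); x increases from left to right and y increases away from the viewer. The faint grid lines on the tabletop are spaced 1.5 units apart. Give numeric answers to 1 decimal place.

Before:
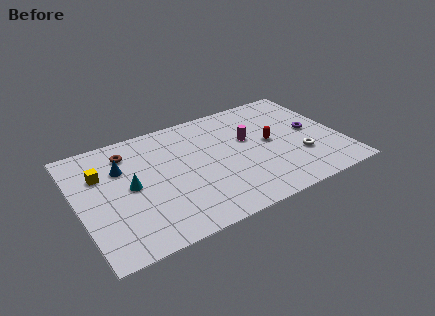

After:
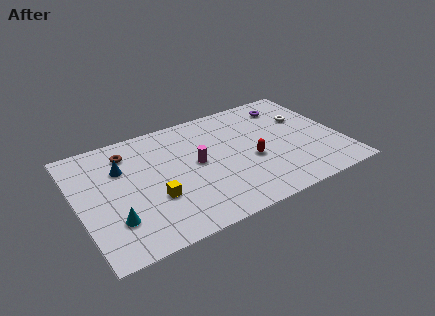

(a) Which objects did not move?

the brown torus and the blue cone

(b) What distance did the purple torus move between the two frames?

3.0

From (13.8, 4.9) to (12.8, 7.7), the purple torus covered √(1.0² + 2.8²) ≈ 3.0 units.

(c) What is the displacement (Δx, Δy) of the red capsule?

(-1.3, -1.0)

From the two frames, the red capsule sits at roughly (11.3, 4.9) before and (10.0, 3.9) after.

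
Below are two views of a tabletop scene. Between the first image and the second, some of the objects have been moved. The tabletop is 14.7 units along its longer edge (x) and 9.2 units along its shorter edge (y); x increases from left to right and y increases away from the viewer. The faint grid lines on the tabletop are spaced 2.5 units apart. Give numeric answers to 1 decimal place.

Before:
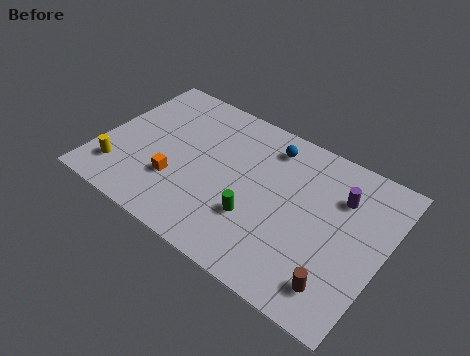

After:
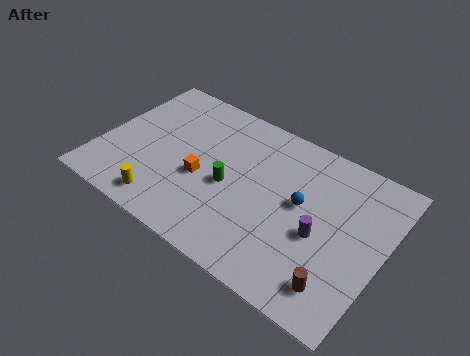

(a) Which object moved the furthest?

the blue sphere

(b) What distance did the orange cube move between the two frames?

1.5

The orange cube moved from about (4.2, 2.9) to (5.4, 3.8), a distance of √(1.2² + 0.9²) ≈ 1.5.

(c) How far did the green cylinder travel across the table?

1.9

The green cylinder moved from about (8.4, 3.0) to (6.8, 4.1), a distance of √(1.6² + 1.1²) ≈ 1.9.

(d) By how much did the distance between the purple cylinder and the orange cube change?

-2.6

Before: roughly 8.8 units apart; after: 6.2. That's 2.6 units closer together.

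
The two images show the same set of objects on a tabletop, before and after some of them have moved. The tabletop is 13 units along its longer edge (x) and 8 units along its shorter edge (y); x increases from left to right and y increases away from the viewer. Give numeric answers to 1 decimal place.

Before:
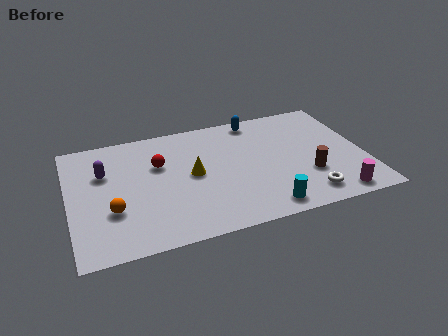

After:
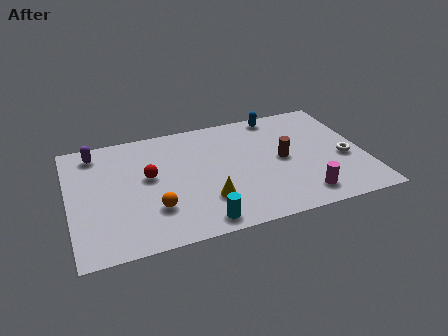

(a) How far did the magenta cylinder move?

1.5

The magenta cylinder was near (11.4, 0.9) before and (10.0, 1.3) after, so it travelled √(1.4² + 0.4²) ≈ 1.5 units.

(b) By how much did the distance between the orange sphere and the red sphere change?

-1.1

They were about 3.3 units apart before and 2.2 after — 1.1 units closer together.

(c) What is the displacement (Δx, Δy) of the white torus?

(1.9, 2.0)

The white torus started near (10.2, 1.3) and ended near (12.1, 3.3).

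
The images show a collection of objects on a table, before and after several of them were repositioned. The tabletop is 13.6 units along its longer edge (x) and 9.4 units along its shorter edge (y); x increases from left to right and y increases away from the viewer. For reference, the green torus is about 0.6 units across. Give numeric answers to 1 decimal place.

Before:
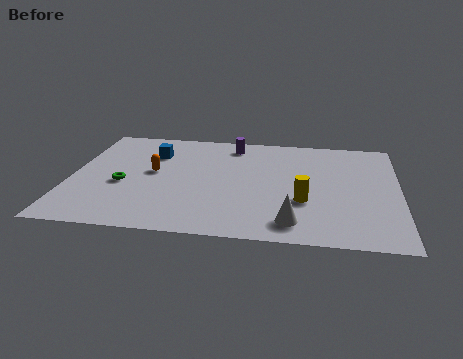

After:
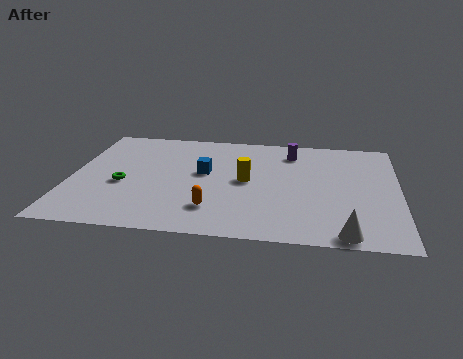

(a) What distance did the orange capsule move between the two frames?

3.9

From (3.4, 5.1) to (6.0, 2.2), the orange capsule covered √(2.6² + 2.9²) ≈ 3.9 units.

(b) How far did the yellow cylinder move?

2.8

From (9.7, 3.3) to (7.3, 4.8), the yellow cylinder covered √(2.4² + 1.5²) ≈ 2.8 units.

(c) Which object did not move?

the green torus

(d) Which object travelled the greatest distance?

the orange capsule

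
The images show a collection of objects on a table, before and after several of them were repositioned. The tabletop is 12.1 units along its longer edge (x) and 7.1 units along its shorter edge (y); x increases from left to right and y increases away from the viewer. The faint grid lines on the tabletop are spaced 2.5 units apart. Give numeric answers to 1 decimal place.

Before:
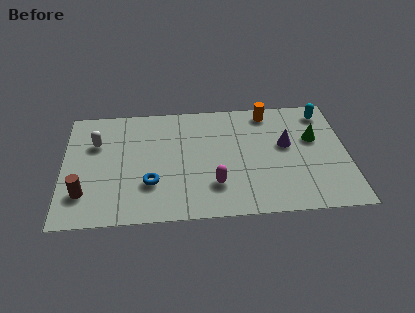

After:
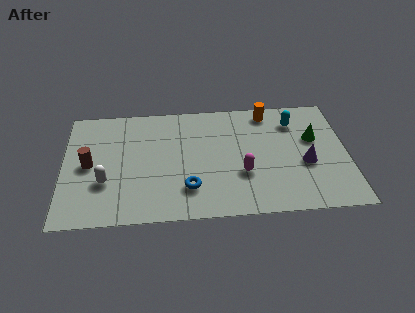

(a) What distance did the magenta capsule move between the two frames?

1.3

From (6.4, 1.9) to (7.6, 2.5), the magenta capsule covered √(1.2² + 0.6²) ≈ 1.3 units.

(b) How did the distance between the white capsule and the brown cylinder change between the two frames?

-1.7

The distance was about 3.0 in the first image and 1.3 in the second, so they moved 1.7 units closer together.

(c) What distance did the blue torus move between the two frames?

1.6

From (3.7, 2.2) to (5.3, 1.8), the blue torus covered √(1.6² + 0.4²) ≈ 1.6 units.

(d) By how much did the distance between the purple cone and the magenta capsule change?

-1.1

Before: roughly 3.8 units apart; after: 2.7. That's 1.1 units closer together.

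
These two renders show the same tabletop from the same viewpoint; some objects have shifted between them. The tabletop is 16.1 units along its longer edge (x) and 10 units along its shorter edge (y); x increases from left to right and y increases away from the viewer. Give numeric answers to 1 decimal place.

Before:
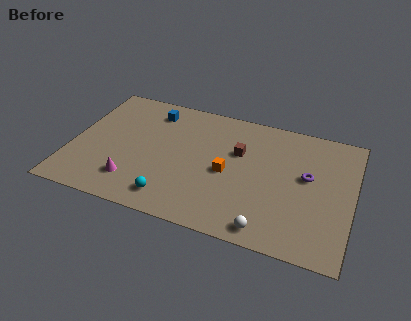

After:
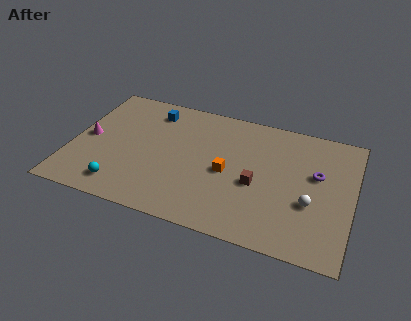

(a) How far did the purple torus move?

0.6

The purple torus moved from about (13.5, 5.7) to (14.0, 6.0), a distance of √(0.5² + 0.3²) ≈ 0.6.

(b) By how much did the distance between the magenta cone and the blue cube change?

-1.3

They were about 6.0 units apart before and 4.7 after — 1.3 units closer together.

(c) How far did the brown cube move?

2.5

The brown cube was near (9.5, 6.4) before and (10.7, 4.2) after, so it travelled √(1.2² + 2.2²) ≈ 2.5 units.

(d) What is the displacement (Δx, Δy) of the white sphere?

(2.2, 2.6)

The white sphere was at about (11.6, 1.1) and moved to about (13.8, 3.7).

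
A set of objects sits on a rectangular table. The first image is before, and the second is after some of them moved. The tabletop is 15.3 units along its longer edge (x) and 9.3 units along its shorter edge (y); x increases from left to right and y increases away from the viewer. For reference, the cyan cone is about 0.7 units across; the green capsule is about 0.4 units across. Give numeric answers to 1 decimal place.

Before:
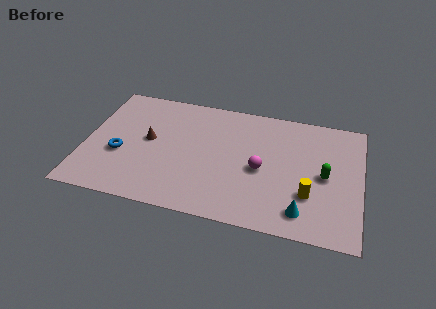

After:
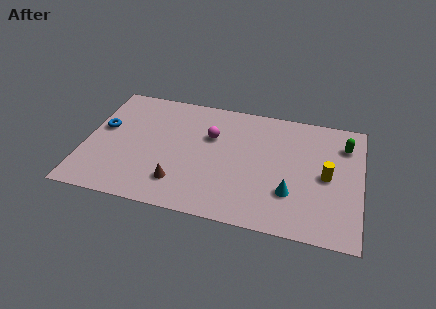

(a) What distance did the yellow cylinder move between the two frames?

1.8

The yellow cylinder moved from about (12.5, 2.9) to (13.4, 4.5), a distance of √(0.9² + 1.6²) ≈ 1.8.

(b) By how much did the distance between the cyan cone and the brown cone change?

-3.2

Before: roughly 9.3 units apart; after: 6.1. That's 3.2 units closer together.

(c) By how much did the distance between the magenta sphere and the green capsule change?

+4.0

The distance was about 3.5 in the first image and 7.5 in the second, so they moved 4.0 units further apart.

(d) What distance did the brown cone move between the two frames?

3.5

From (3.5, 5.0) to (5.4, 2.1), the brown cone covered √(1.9² + 2.9²) ≈ 3.5 units.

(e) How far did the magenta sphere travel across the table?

3.5

The magenta sphere moved from about (9.8, 4.2) to (6.9, 6.1), a distance of √(2.9² + 1.9²) ≈ 3.5.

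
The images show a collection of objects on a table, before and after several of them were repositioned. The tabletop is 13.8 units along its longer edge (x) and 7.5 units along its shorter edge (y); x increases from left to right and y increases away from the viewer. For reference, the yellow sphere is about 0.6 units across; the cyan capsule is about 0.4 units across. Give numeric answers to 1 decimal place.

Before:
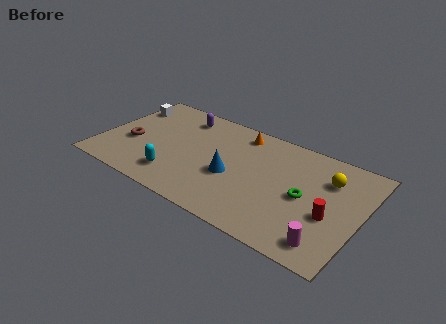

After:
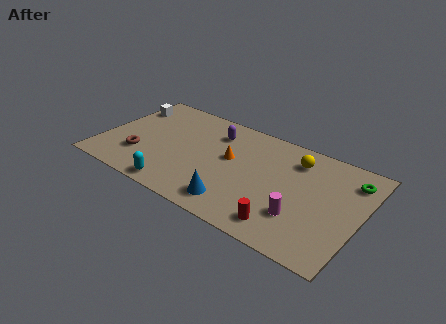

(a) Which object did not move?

the white cube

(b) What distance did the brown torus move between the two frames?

1.0

From (1.6, 3.0) to (2.2, 2.2), the brown torus covered √(0.6² + 0.8²) ≈ 1.0 units.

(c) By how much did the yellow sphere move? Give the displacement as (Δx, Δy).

(-1.8, 0.5)

From the two frames, the yellow sphere sits at roughly (11.9, 5.4) before and (10.1, 5.9) after.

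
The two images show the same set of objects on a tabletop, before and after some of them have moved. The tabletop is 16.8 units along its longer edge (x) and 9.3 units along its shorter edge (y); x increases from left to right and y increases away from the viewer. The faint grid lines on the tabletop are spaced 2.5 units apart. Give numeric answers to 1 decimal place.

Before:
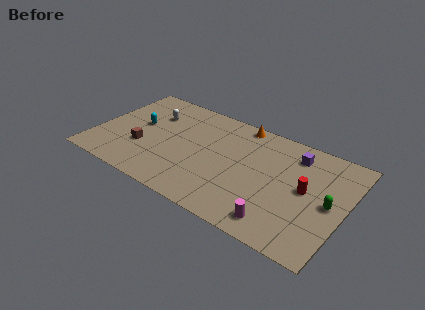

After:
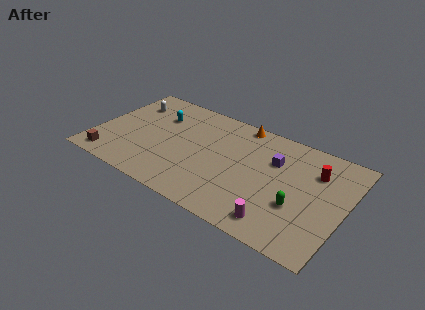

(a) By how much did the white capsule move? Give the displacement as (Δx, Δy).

(-1.7, 0.4)

The white capsule started near (3.4, 6.6) and ended near (1.7, 7.0).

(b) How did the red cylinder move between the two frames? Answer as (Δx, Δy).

(0.4, 1.8)

The red cylinder was at about (14.2, 4.9) and moved to about (14.6, 6.7).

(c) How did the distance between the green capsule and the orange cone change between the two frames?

-0.7

They were about 7.7 units apart before and 7.0 after — 0.7 units closer together.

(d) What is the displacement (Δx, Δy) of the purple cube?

(-1.2, -1.2)

The purple cube started near (13.1, 7.5) and ended near (11.9, 6.3).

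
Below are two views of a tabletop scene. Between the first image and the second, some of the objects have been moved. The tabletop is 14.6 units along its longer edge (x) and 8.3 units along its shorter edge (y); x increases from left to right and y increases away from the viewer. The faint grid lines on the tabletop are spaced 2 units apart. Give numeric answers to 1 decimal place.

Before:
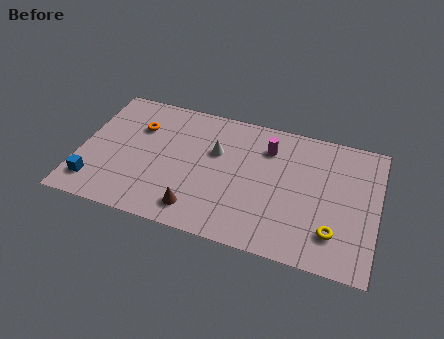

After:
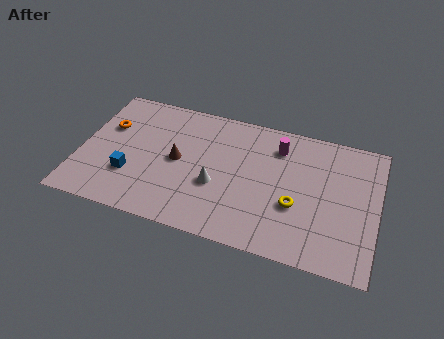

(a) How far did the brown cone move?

3.0

From (6.0, 1.4) to (4.8, 4.2), the brown cone covered √(1.2² + 2.8²) ≈ 3.0 units.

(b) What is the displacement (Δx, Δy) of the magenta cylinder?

(0.5, 0.2)

The magenta cylinder was at about (9.1, 6.3) and moved to about (9.6, 6.5).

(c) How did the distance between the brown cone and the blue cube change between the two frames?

-2.4

They were about 5.1 units apart before and 2.7 after — 2.4 units closer together.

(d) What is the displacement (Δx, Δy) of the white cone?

(0.2, -2.1)

The white cone started near (6.6, 5.3) and ended near (6.8, 3.2).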